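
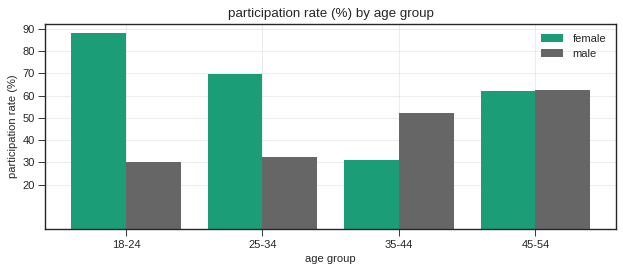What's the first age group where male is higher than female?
35-44

25-34: male ≈ 30 vs female ≈ 70 (not yet); 35-44: male ≈ 50 vs female ≈ 30 (first crossover).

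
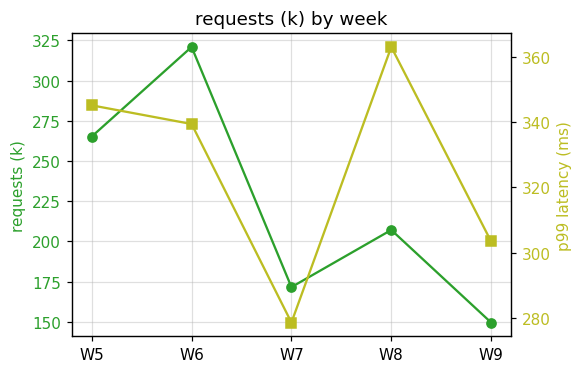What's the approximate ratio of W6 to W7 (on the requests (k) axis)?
≈ 1.78×

W6 ≈ 320, W7 ≈ 180; 320/180 ≈ 1.78.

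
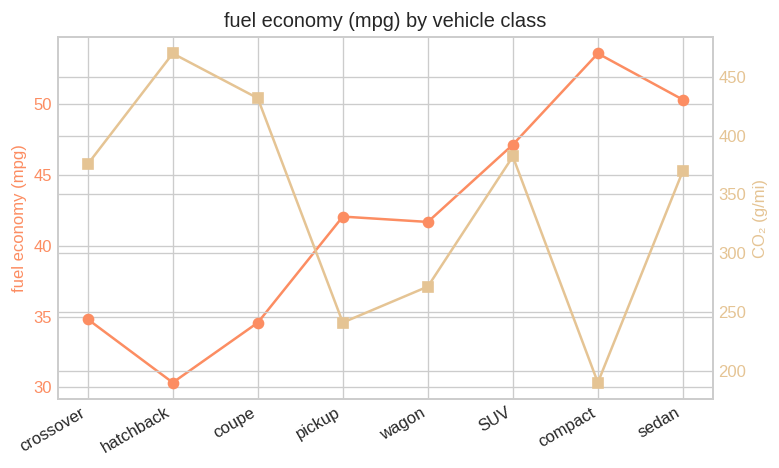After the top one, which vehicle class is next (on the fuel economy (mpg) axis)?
sedan

Top 3 (on the fuel economy (mpg) axis): compact ≈ 54, sedan ≈ 50, SUV ≈ 48.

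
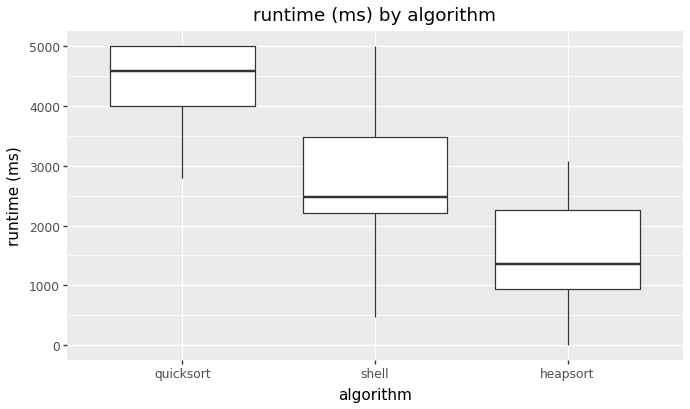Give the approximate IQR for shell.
≈ 1500

Q3 ≈ 3500, Q1 ≈ 2000; IQR ≈ 1500.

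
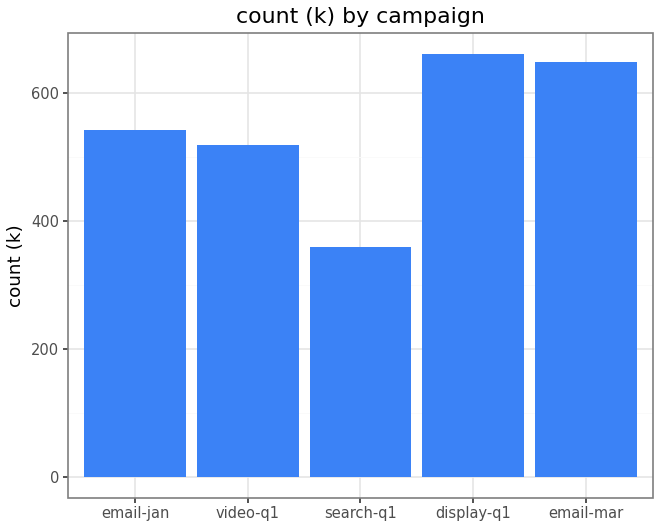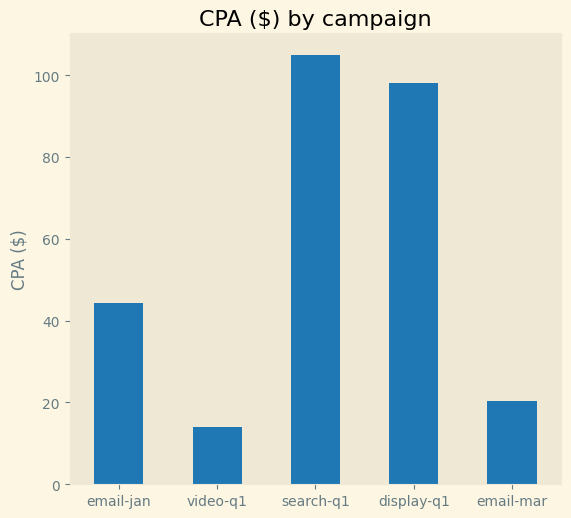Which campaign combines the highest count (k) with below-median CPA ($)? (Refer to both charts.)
Chart 2 median CPA ($) ≈ 40; below-median campaigns: video-q1, email-mar. Among those, email-mar has the highest count (k) (≈ 600).

email-mar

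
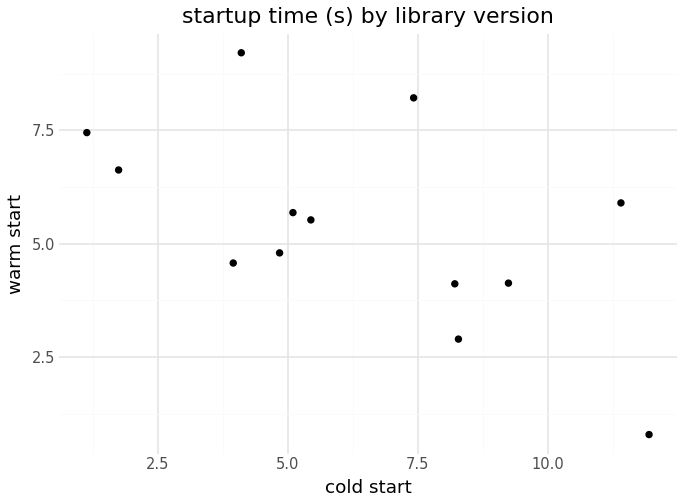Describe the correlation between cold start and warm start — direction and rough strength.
Points are negatively correlated; moderate (|r| ≈ 0.6).

negative, moderate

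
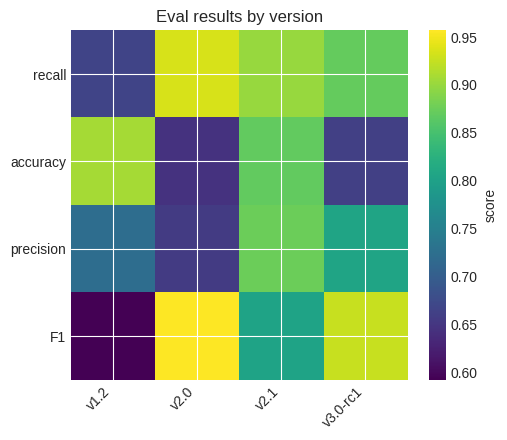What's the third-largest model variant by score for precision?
v1.2

Top 4 for precision: v2.1 ≈ 0.90, v3.0-rc1 ≈ 0.80, v1.2 ≈ 0.70, v2.0 ≈ 0.65.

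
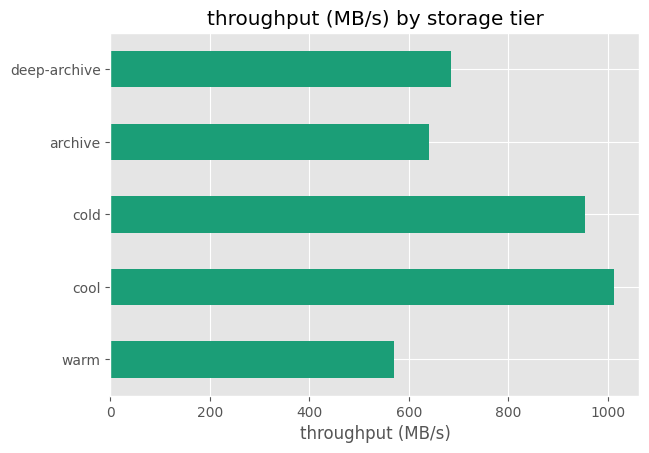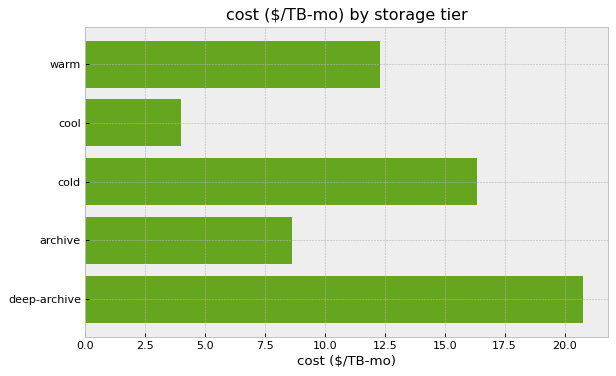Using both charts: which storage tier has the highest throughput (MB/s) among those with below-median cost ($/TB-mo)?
Chart 2 median cost ($/TB-mo) ≈ 12; below-median storage tiers: cool, archive. Among those, cool has the highest throughput (MB/s) (≈ 1000).

cool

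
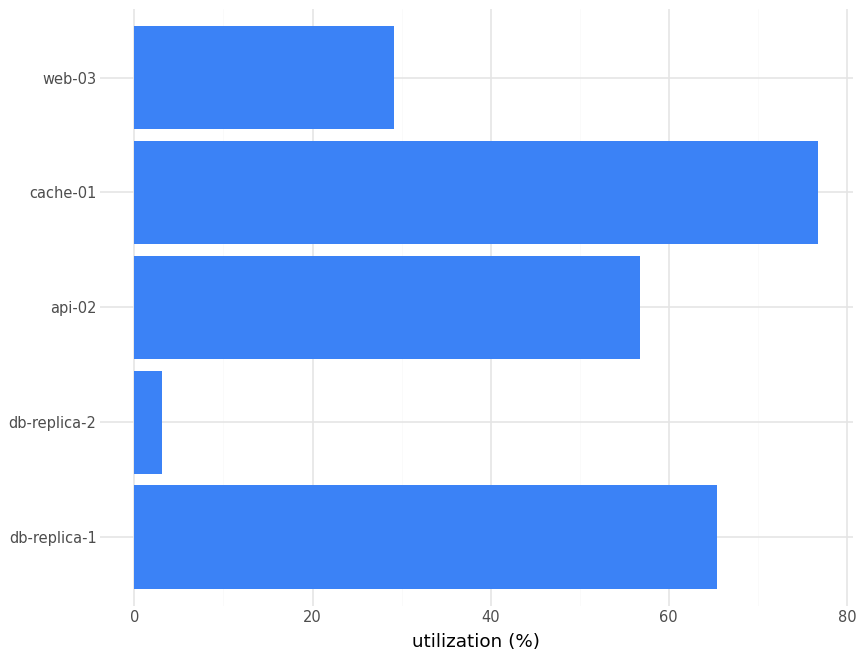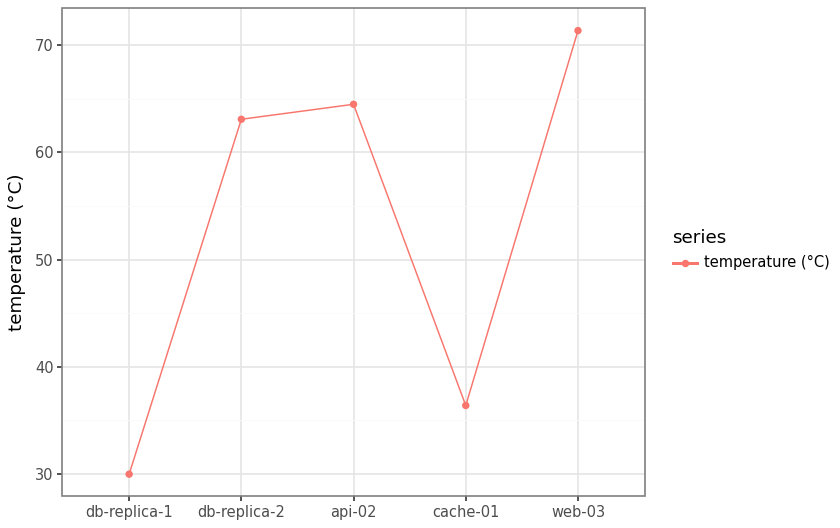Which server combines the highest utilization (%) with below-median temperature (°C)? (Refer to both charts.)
Chart 2 median temperature (°C) ≈ 60; below-median servers: db-replica-1, cache-01. Among those, cache-01 has the highest utilization (%) (≈ 80).

cache-01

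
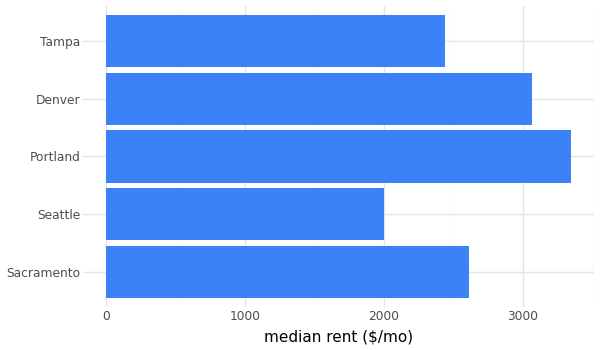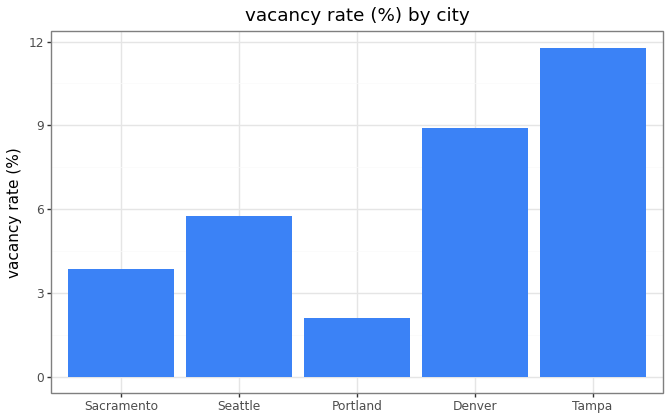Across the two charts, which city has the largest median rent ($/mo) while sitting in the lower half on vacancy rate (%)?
Chart 2 median vacancy rate (%) ≈ 6; below-median cities: Sacramento, Portland. Among those, Portland has the highest median rent ($/mo) (≈ 3500).

Portland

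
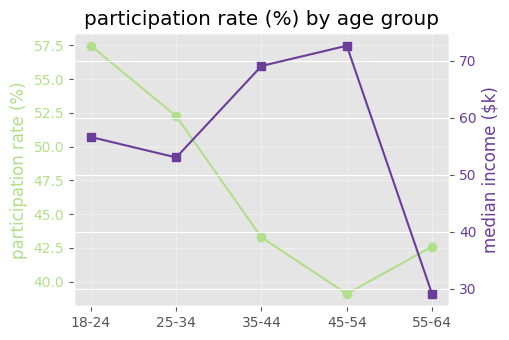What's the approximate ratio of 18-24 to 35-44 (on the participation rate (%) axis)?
≈ 1.32×

18-24 ≈ 58, 35-44 ≈ 44; 58/44 ≈ 1.32.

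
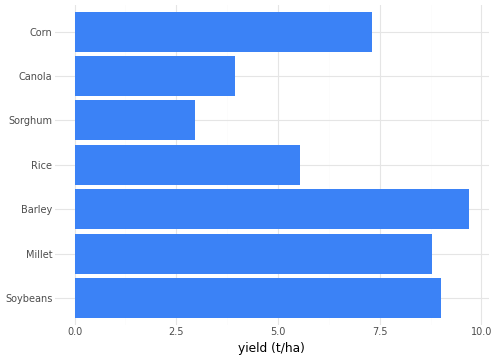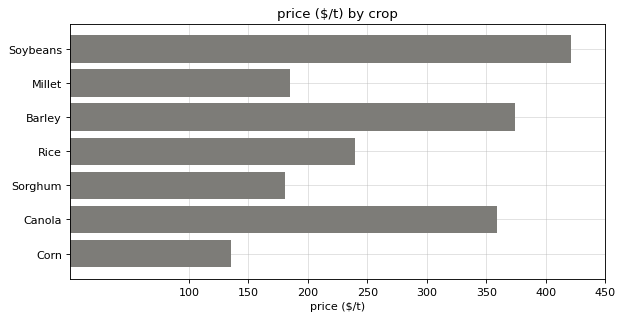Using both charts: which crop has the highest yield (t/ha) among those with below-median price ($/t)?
Chart 2 median price ($/t) ≈ 250; below-median crops: Millet, Sorghum, Corn. Among those, Millet has the highest yield (t/ha) (≈ 9).

Millet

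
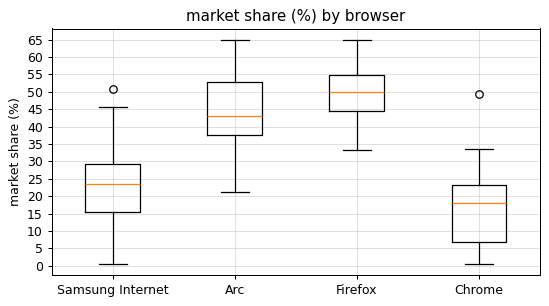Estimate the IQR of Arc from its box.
Q3 ≈ 55, Q1 ≈ 40; IQR ≈ 15.

≈ 15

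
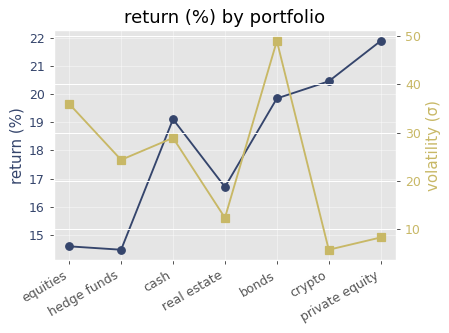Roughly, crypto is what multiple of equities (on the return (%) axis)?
crypto ≈ 20, equities ≈ 15; 20/15 ≈ 1.33.

≈ 1.33×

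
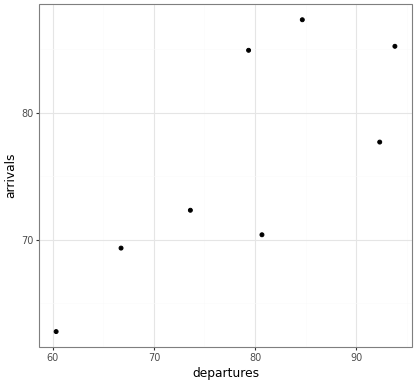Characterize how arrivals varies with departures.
positive, strong

Points are positively correlated; strong (|r| ≈ 0.8).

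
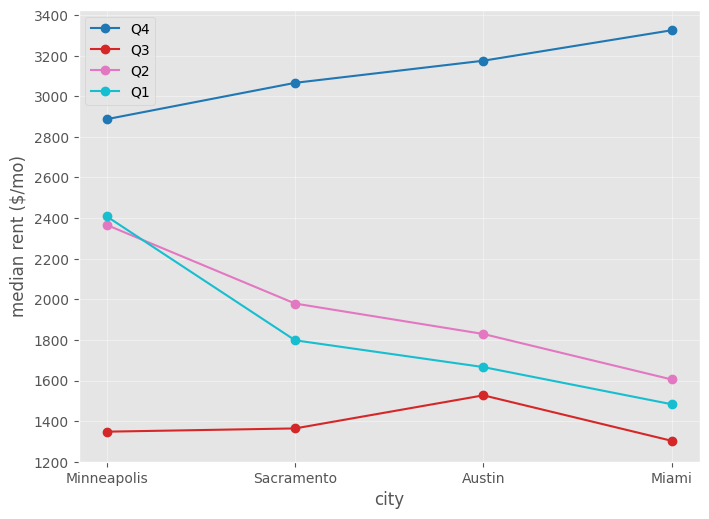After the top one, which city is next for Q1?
Top 3 for Q1: Minneapolis ≈ 2400, Sacramento ≈ 1800, Austin ≈ 1600.

Sacramento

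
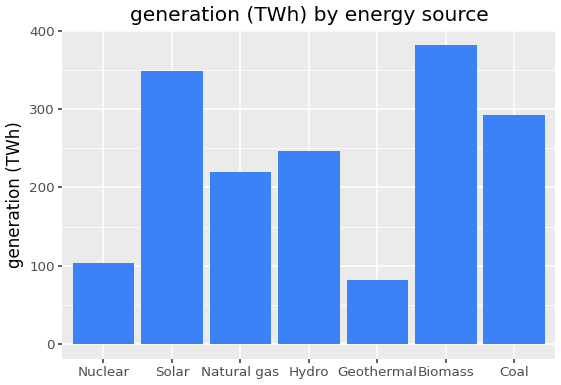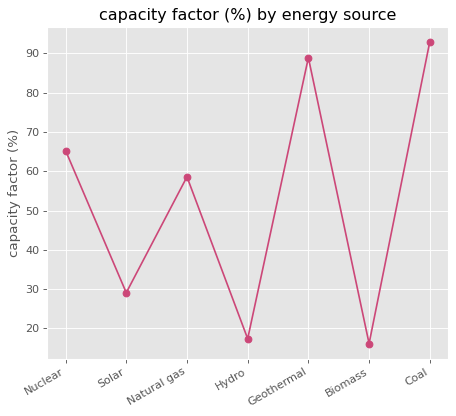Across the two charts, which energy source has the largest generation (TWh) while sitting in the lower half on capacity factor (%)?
Chart 2 median capacity factor (%) ≈ 60; below-median energy sources: Solar, Hydro, Biomass. Among those, Biomass has the highest generation (TWh) (≈ 400).

Biomass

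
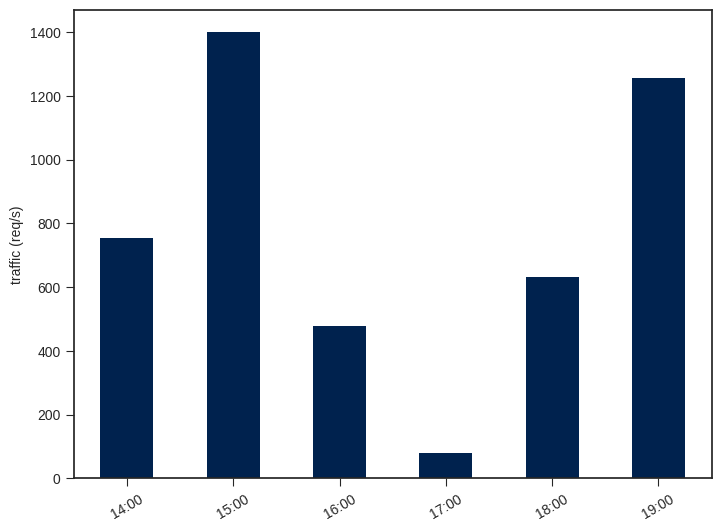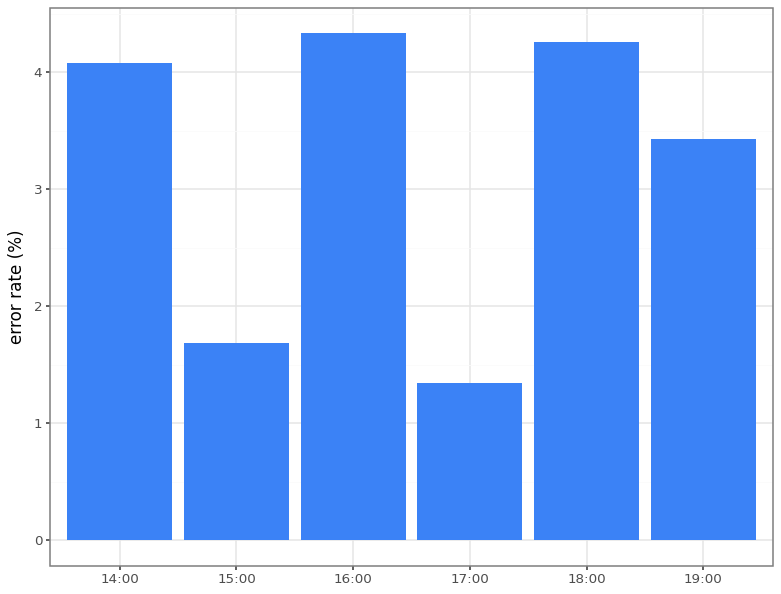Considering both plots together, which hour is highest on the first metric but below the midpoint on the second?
15:00

Chart 2 median error rate (%) ≈ 4; below-median hours: 15:00, 17:00, 19:00. Among those, 15:00 has the highest traffic (req/s) (≈ 1400).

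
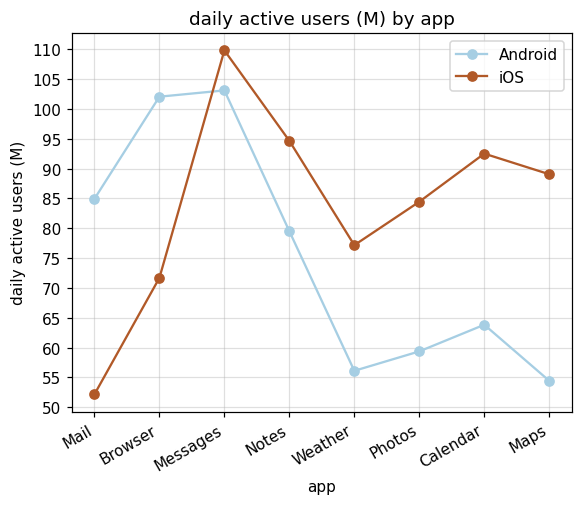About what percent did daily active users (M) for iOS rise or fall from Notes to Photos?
≈ -10.5%

Notes ≈ 95, Photos ≈ 85; (85 − 95) / 95 ≈ -10.5%.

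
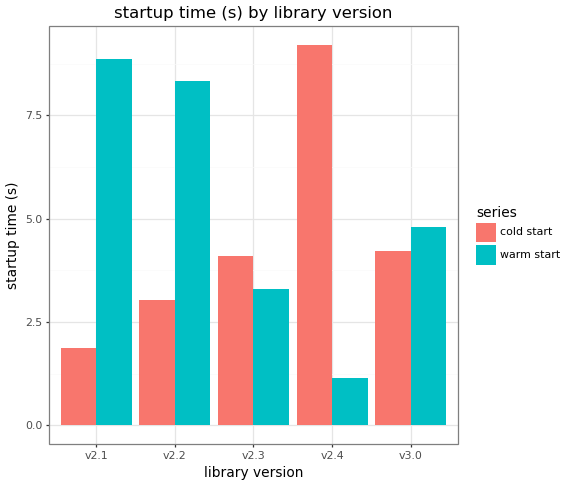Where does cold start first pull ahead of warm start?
v2.2: cold start ≈ 3 vs warm start ≈ 8 (not yet); v2.3: cold start ≈ 4 vs warm start ≈ 3 (first crossover).

v2.3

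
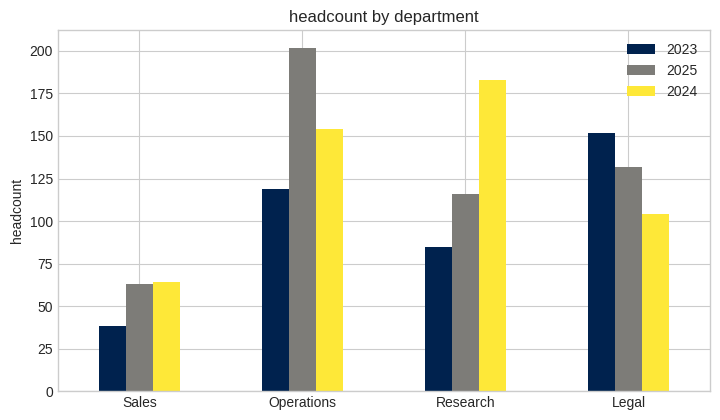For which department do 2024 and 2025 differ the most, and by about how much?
Research: 2024 ≈ 180, 2025 ≈ 120 → gap ≈ 60. Next-largest (Operations) is only ≈ 40.

Research, ≈ 60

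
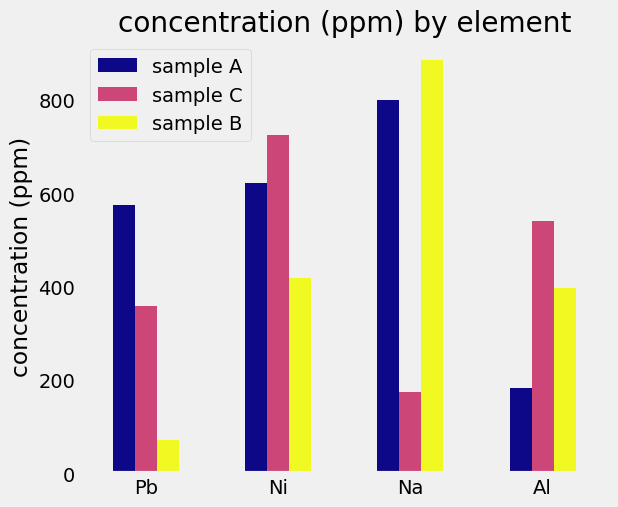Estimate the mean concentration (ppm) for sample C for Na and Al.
(200 + 500) / 2 ≈ 350.

≈ 350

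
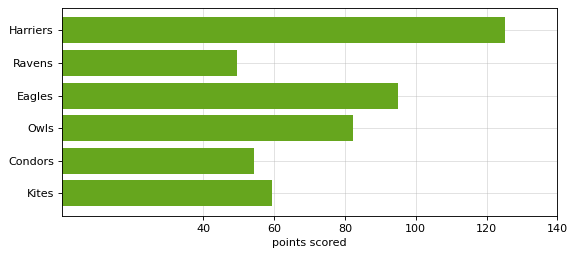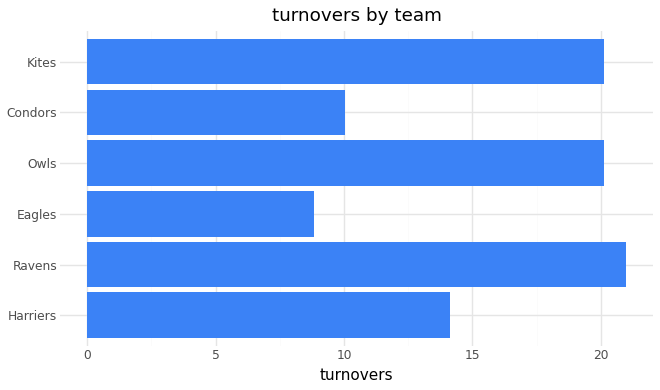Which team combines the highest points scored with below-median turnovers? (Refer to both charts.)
Chart 2 median turnovers ≈ 18; below-median teams: Harriers, Eagles, Condors. Among those, Harriers has the highest points scored (≈ 120).

Harriers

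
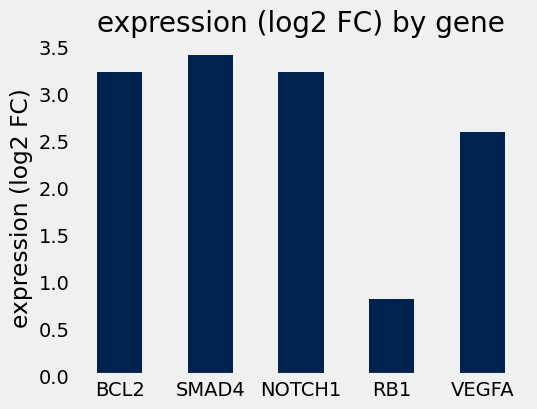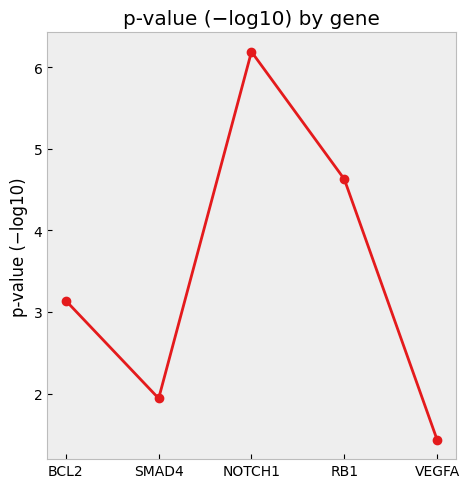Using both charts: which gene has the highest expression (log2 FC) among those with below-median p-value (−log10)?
SMAD4

Chart 2 median p-value (−log10) ≈ 3; below-median genes: SMAD4, VEGFA. Among those, SMAD4 has the highest expression (log2 FC) (≈ 3.5).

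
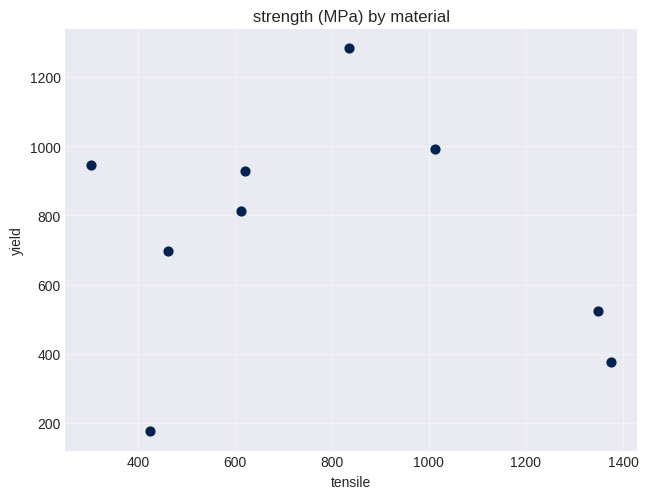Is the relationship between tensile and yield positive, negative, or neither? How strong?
Points are roughly uncorrelated; weak (|r| ≈ 0.2).

no clear correlation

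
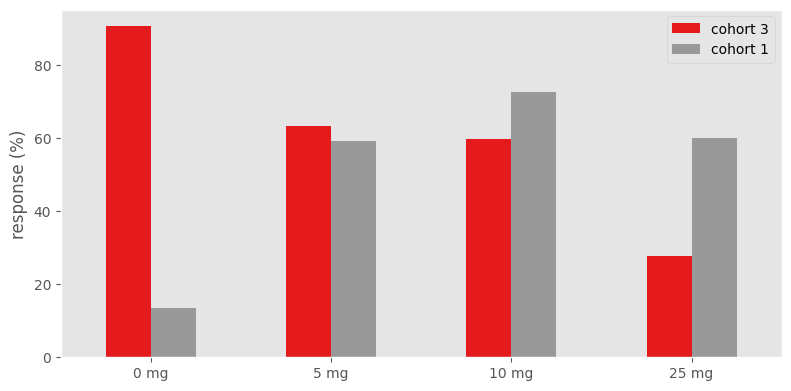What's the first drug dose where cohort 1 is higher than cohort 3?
5 mg: cohort 1 ≈ 60 vs cohort 3 ≈ 60 (not yet); 10 mg: cohort 1 ≈ 70 vs cohort 3 ≈ 60 (first crossover).

10 mg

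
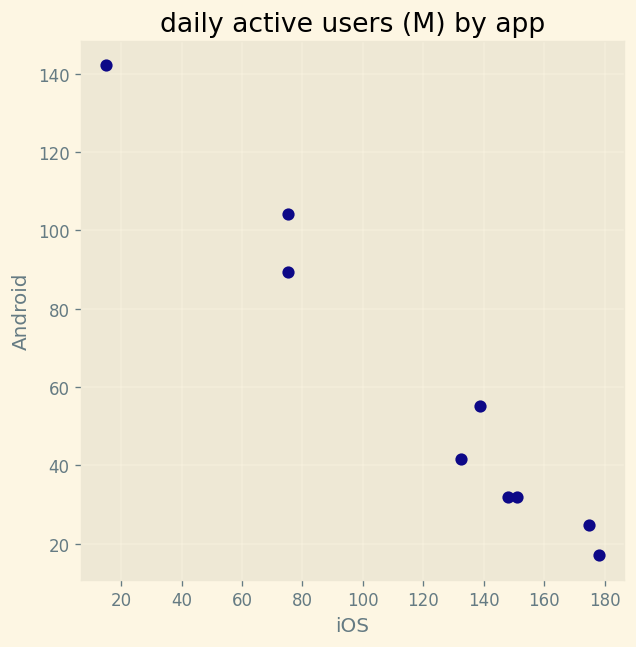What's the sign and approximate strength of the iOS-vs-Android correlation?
Points are negatively correlated; strong (|r| ≈ 1.0).

negative, strong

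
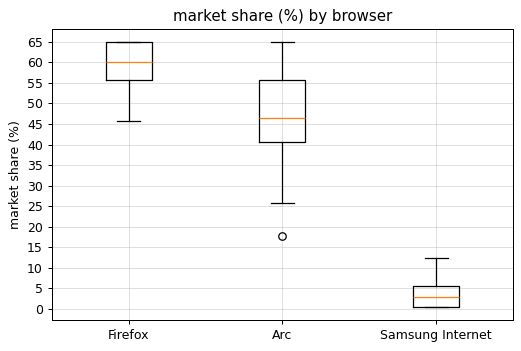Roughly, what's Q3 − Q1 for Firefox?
Q3 ≈ 65, Q1 ≈ 55; IQR ≈ 10.

≈ 10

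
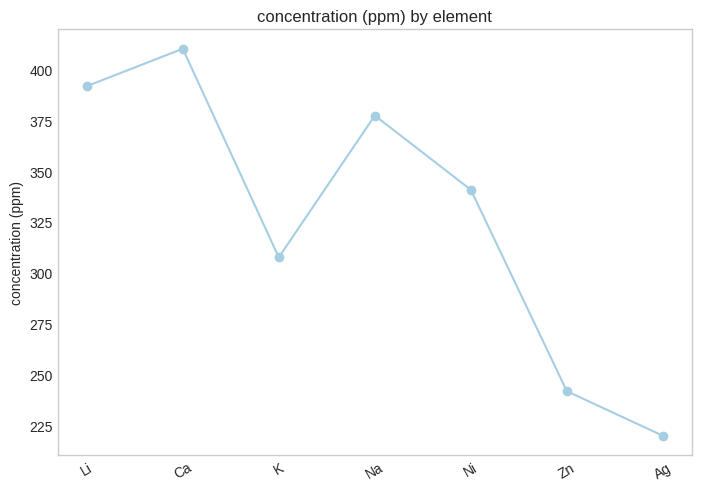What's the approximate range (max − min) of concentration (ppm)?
≈ 200

Max Ca ≈ 420, min Ag ≈ 220; range ≈ 200.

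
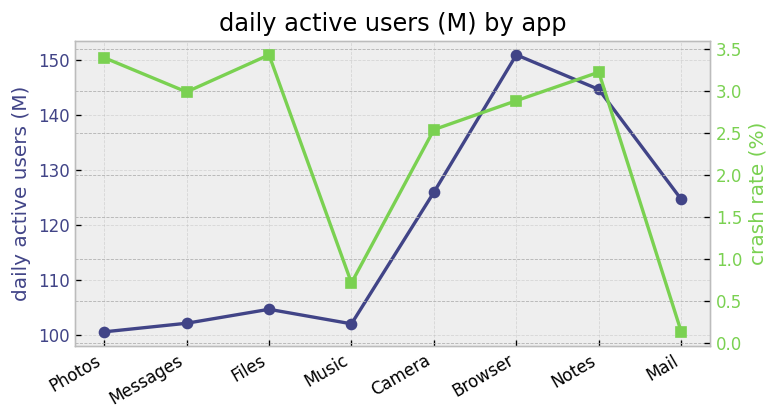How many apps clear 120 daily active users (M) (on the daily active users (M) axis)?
Above 120: Camera, Browser, Notes, Mail.

4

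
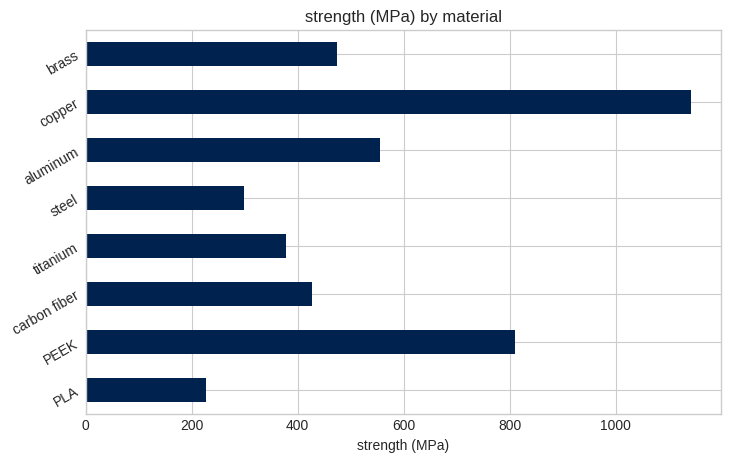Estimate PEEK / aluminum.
≈ 1.33×

PEEK ≈ 800, aluminum ≈ 600; 800/600 ≈ 1.33.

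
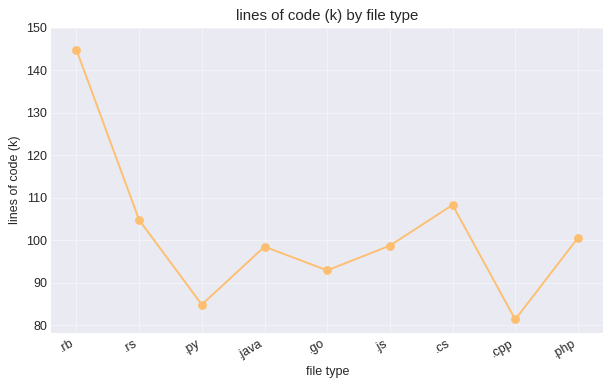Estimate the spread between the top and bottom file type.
Max .rb ≈ 140, min .cpp ≈ 80; range ≈ 60.

≈ 60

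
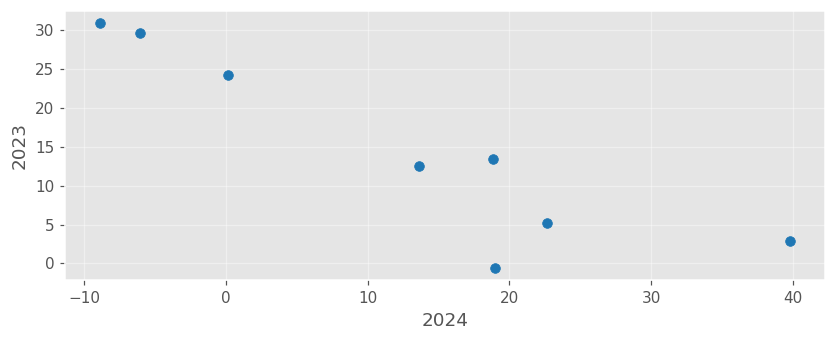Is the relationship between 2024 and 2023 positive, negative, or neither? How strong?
negative, strong

Points are negatively correlated; strong (|r| ≈ 0.9).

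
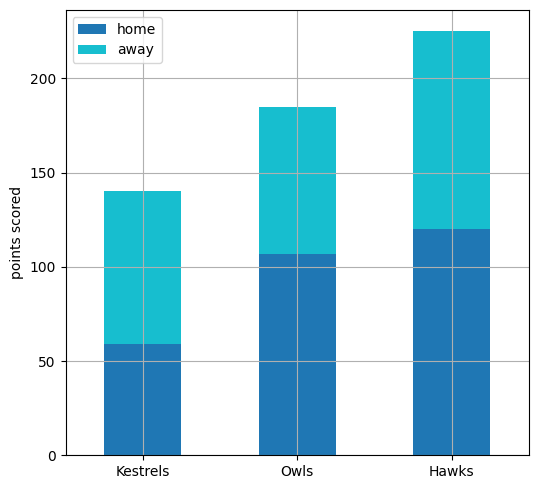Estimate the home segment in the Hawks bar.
home top ≈ 120, bottom ≈ 0; segment ≈ 120.

≈ 120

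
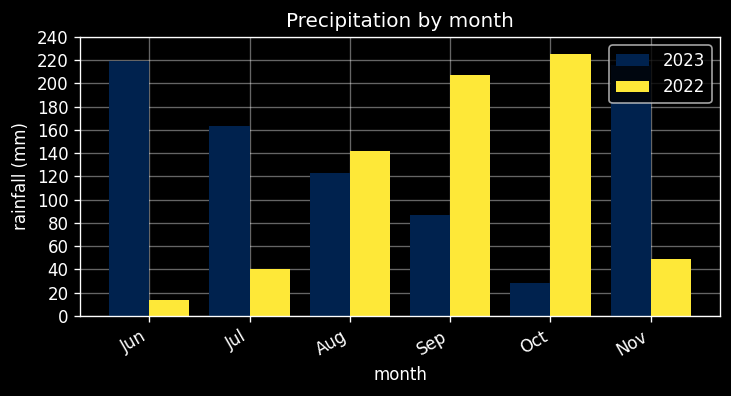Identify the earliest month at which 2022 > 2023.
Jul: 2022 ≈ 40 vs 2023 ≈ 160 (not yet); Aug: 2022 ≈ 140 vs 2023 ≈ 120 (first crossover).

Aug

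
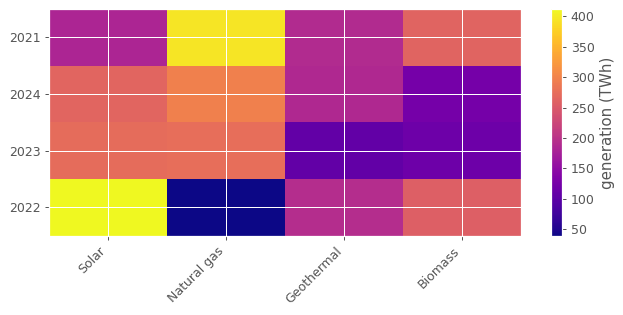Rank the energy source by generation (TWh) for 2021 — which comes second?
Top 3 for 2021: Natural gas ≈ 400, Biomass ≈ 250, Geothermal ≈ 200.

Biomass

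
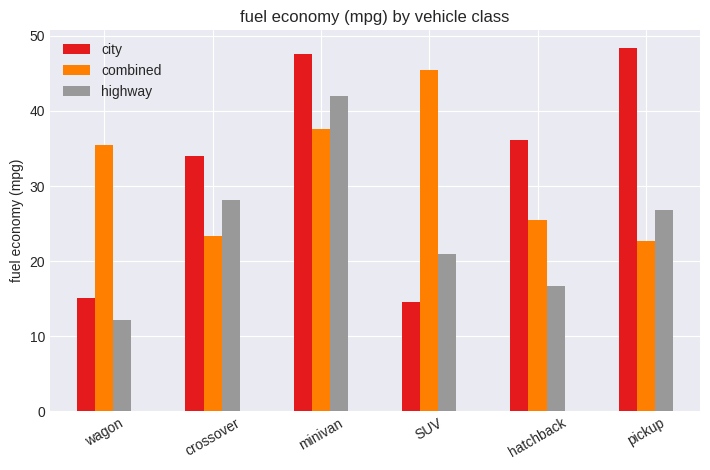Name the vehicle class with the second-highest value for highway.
Top 3 for highway: minivan ≈ 40, crossover ≈ 30, pickup ≈ 25.

crossover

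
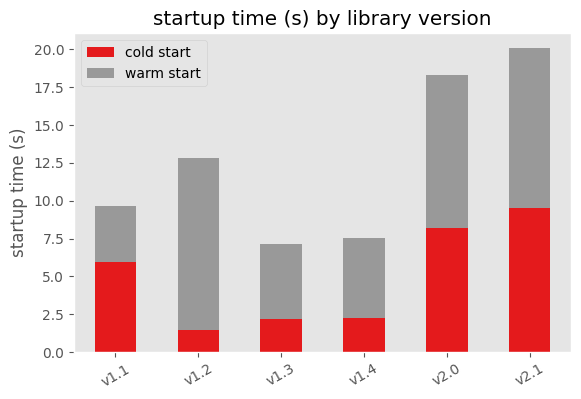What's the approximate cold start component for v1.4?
≈ 2

cold start top ≈ 2, bottom ≈ 0; segment ≈ 2.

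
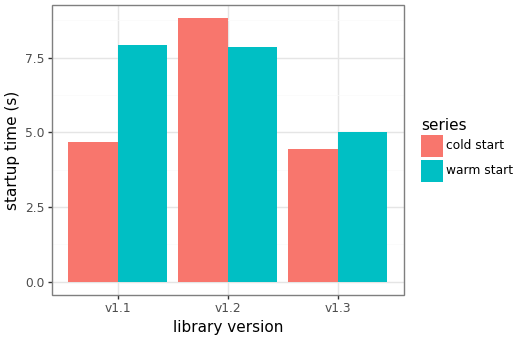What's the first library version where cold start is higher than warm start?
v1.1: cold start ≈ 5 vs warm start ≈ 8 (not yet); v1.2: cold start ≈ 9 vs warm start ≈ 8 (first crossover).

v1.2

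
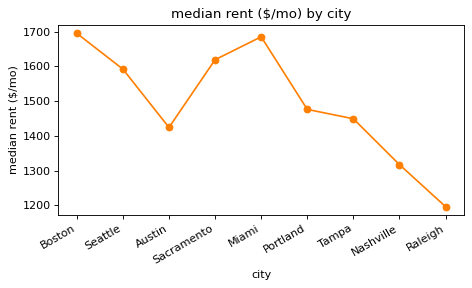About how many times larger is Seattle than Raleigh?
Seattle ≈ 1600, Raleigh ≈ 1200; 1600/1200 ≈ 1.33.

≈ 1.33×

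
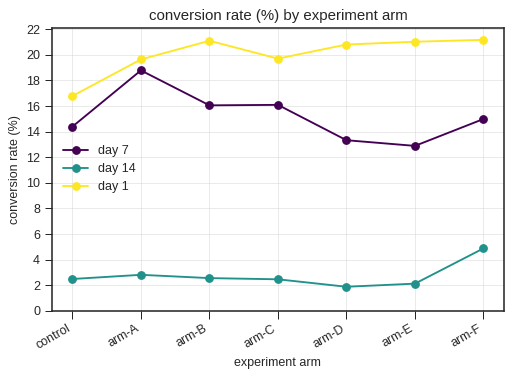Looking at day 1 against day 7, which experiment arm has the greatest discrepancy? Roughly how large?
arm-E, ≈ 10 %

arm-E: day 1 ≈ 22, day 7 ≈ 12 → gap ≈ 10. Next-largest (arm-D) is only ≈ 6.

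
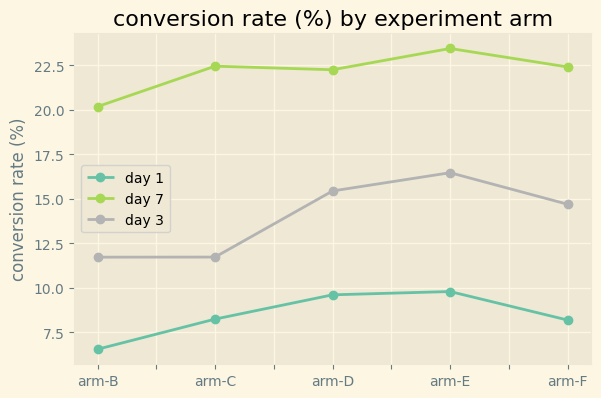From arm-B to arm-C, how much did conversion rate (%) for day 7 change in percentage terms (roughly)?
≈ +10%

arm-B ≈ 20, arm-C ≈ 22; (22 − 20) / 20 ≈ +10%.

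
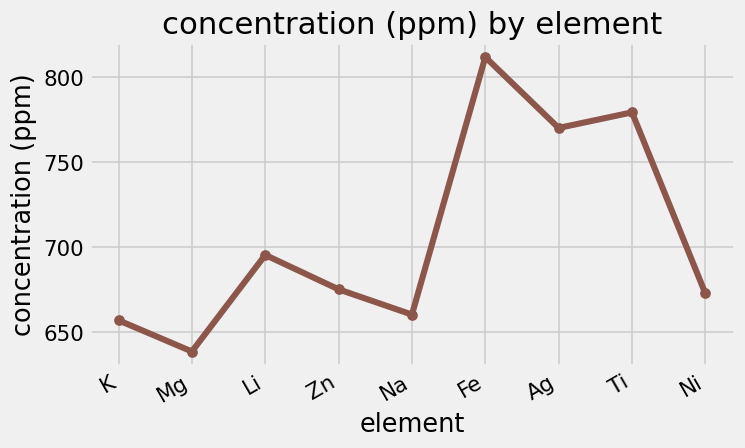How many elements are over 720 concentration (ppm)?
Above 720: Fe, Ag, Ti.

3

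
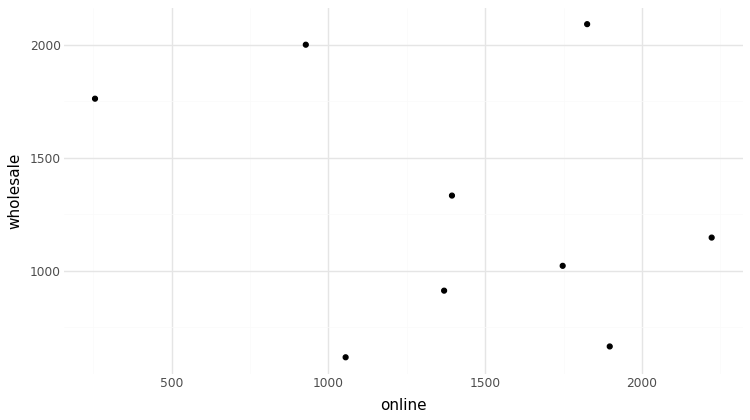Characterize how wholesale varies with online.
negative, weak

Points are negatively correlated; weak (|r| ≈ 0.3).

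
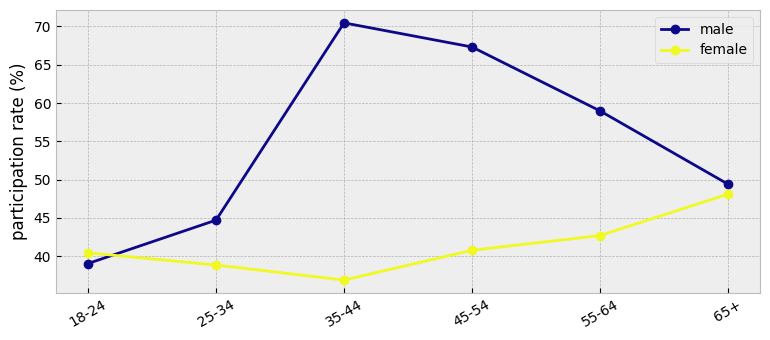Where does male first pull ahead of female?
18-24: male ≈ 40 vs female ≈ 40 (not yet); 25-34: male ≈ 45 vs female ≈ 40 (first crossover).

25-34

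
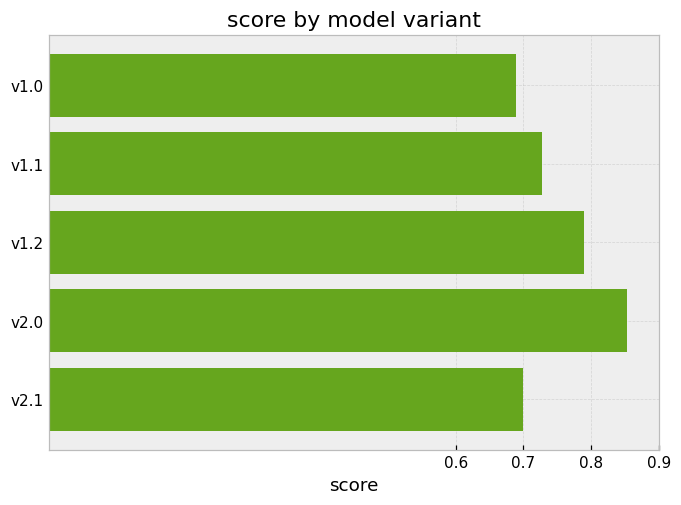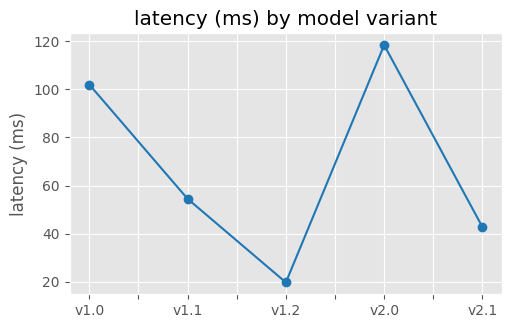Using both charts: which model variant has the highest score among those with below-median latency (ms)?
Chart 2 median latency (ms) ≈ 60; below-median model variants: v1.2, v2.1. Among those, v1.2 has the highest score (≈ 0.8).

v1.2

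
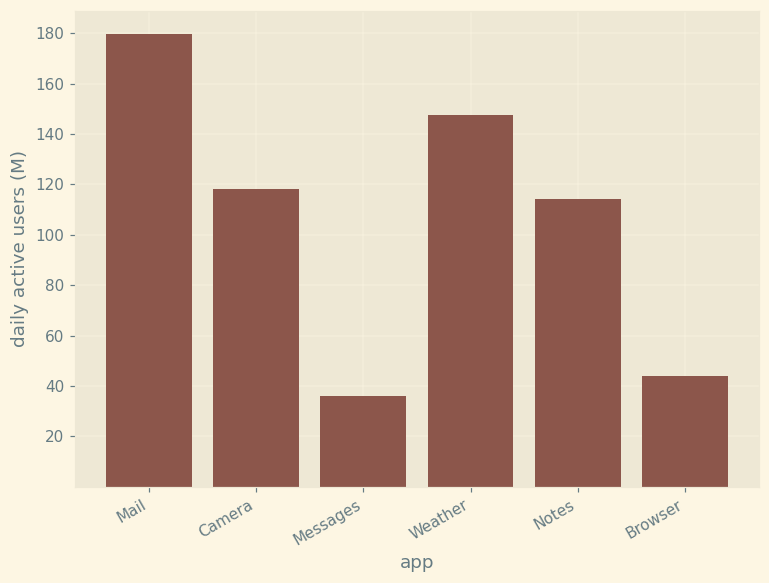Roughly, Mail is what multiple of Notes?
≈ 1.5×

Mail ≈ 180, Notes ≈ 120; 180/120 ≈ 1.5.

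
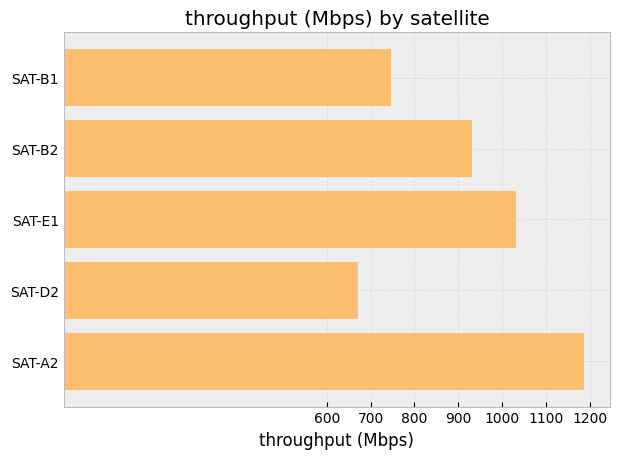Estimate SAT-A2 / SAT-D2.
SAT-A2 ≈ 1200, SAT-D2 ≈ 700; 1200/700 ≈ 1.71.

≈ 1.71×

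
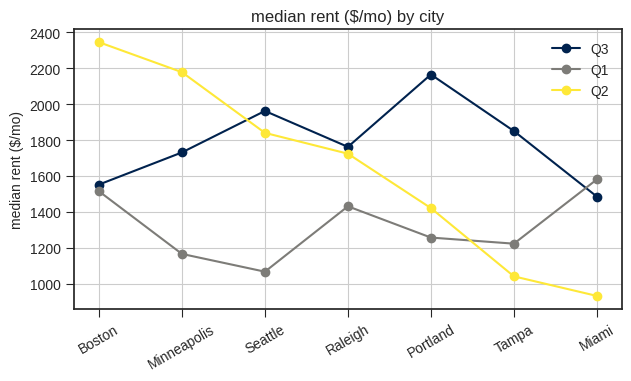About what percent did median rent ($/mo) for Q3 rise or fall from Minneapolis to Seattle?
≈ +11.1%

Minneapolis ≈ 1800, Seattle ≈ 2000; (2000 − 1800) / 1800 ≈ +11.1%.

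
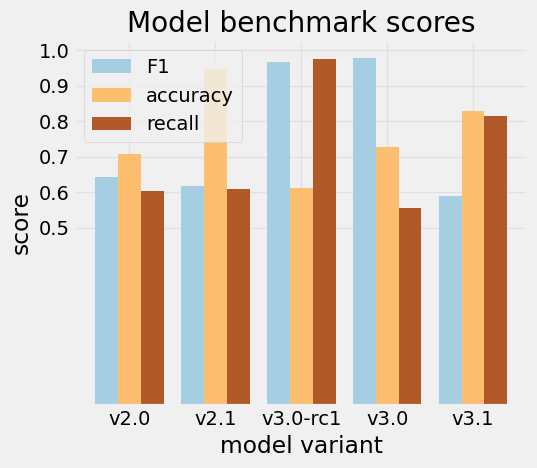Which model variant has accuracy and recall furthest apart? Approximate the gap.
v3.0-rc1, ≈ 0.4

v3.0-rc1: accuracy ≈ 0.6, recall ≈ 1.0 → gap ≈ 0.4. Next-largest (v2.1) is only ≈ 0.3.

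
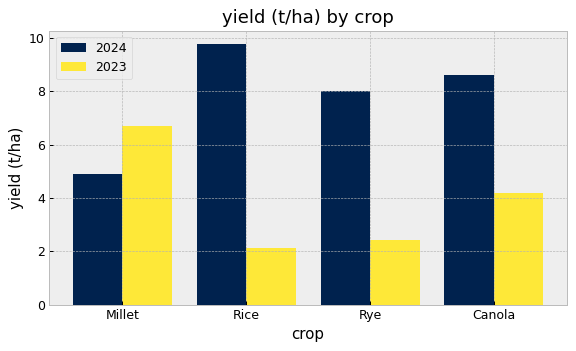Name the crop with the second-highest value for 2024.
Canola

Top 3 for 2024: Rice ≈ 10, Canola ≈ 9, Rye ≈ 8.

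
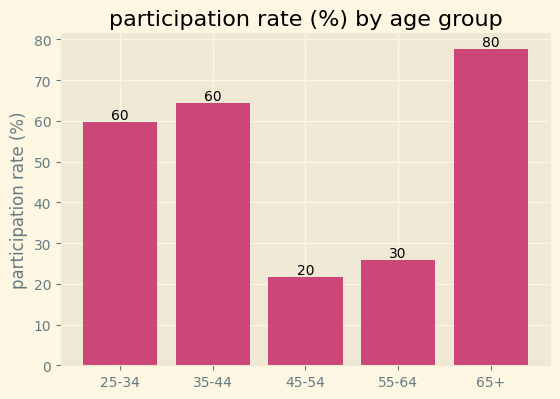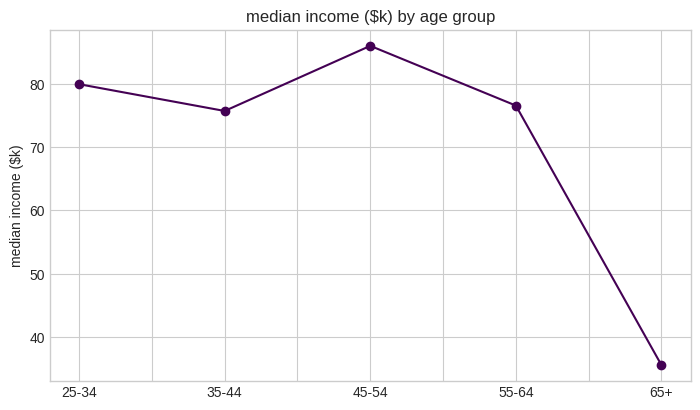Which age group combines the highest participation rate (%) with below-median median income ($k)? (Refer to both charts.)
Chart 2 median median income ($k) ≈ 80; below-median age groups: 35-44, 65+. Among those, 65+ has the highest participation rate (%) (≈ 80).

65+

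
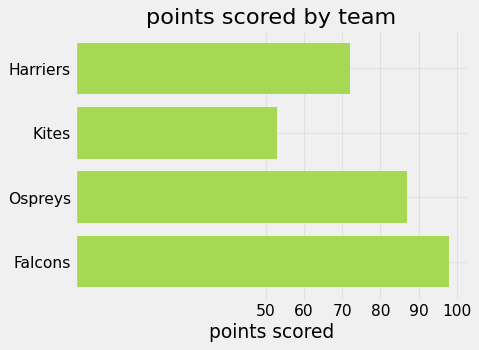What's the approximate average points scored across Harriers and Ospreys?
(70 + 90) / 2 ≈ 80.

≈ 80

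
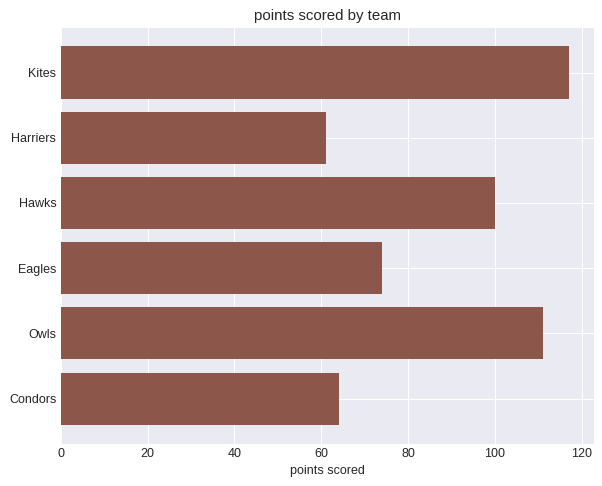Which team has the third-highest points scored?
Hawks

Top 4: Kites ≈ 120, Owls ≈ 110, Hawks ≈ 100, Eagles ≈ 70.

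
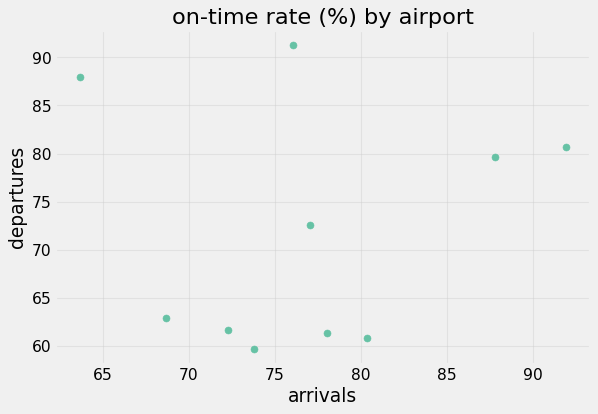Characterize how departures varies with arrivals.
no clear correlation

Points are roughly uncorrelated; weak (|r| ≈ 0.1).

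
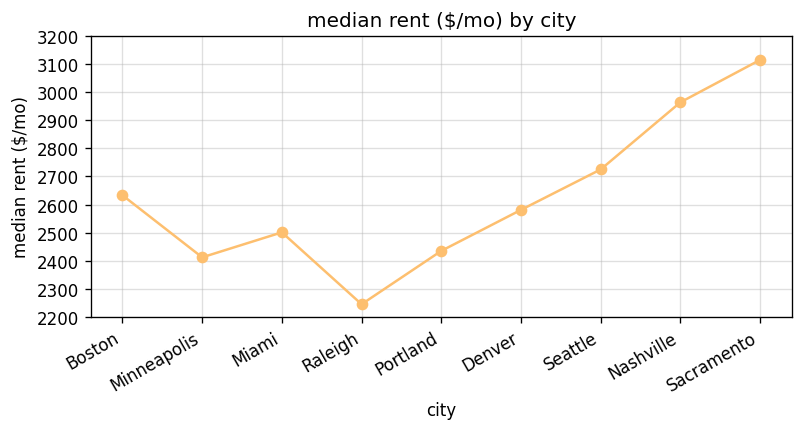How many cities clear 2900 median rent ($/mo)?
Above 2900: Nashville, Sacramento.

2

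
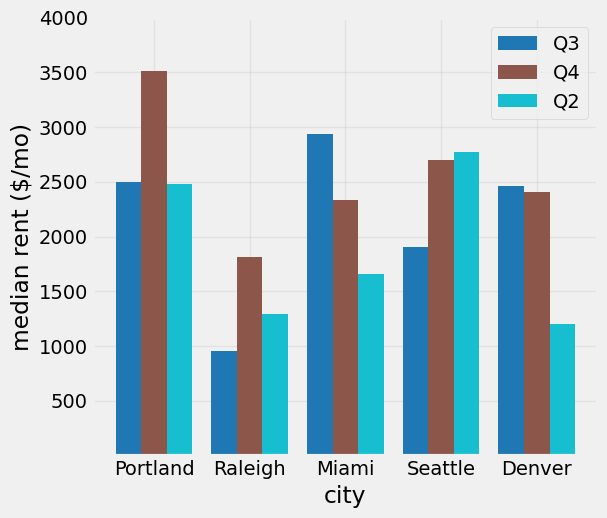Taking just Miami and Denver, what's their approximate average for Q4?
(2500 + 2500) / 2 ≈ 2500.

≈ 2500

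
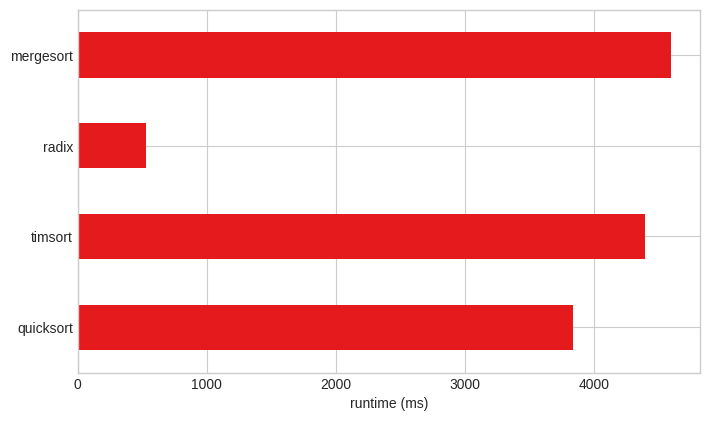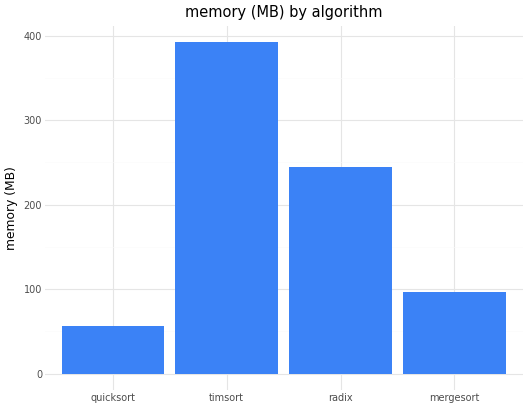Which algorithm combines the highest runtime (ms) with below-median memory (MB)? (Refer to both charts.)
Chart 2 median memory (MB) ≈ 150; below-median algorithms: quicksort, mergesort. Among those, mergesort has the highest runtime (ms) (≈ 4500).

mergesort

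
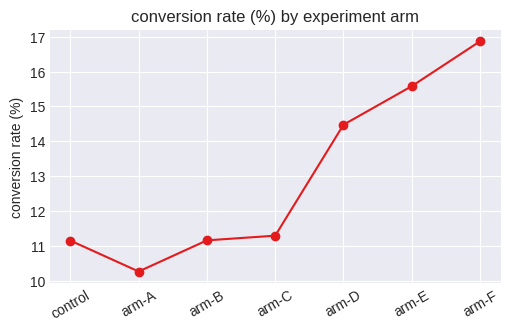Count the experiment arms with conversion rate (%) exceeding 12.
Above 12: arm-D, arm-E, arm-F.

3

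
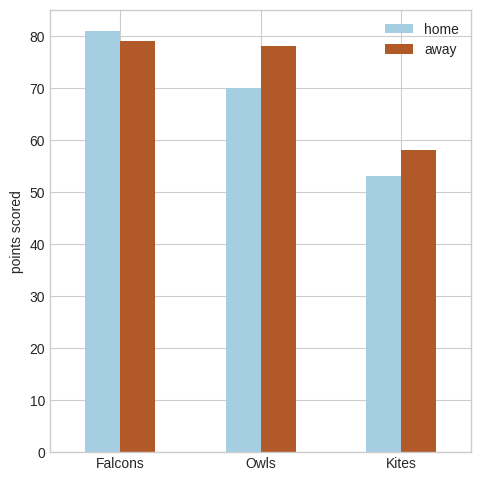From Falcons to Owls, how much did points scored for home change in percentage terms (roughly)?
≈ -12.5%

Falcons ≈ 80, Owls ≈ 70; (70 − 80) / 80 ≈ -12.5%.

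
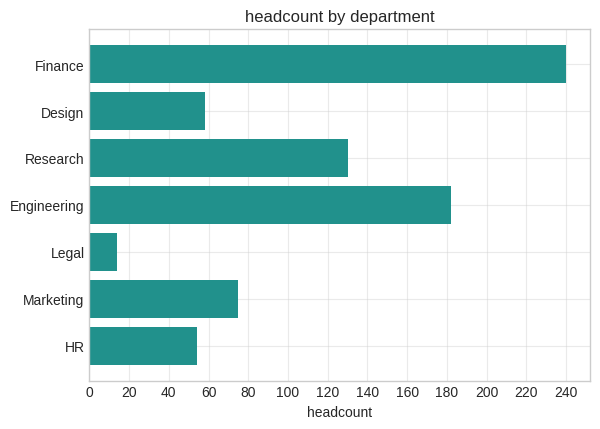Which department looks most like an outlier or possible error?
Finance

Finance ≈ 240; the rest sit between ≈ 20 and ≈ 180.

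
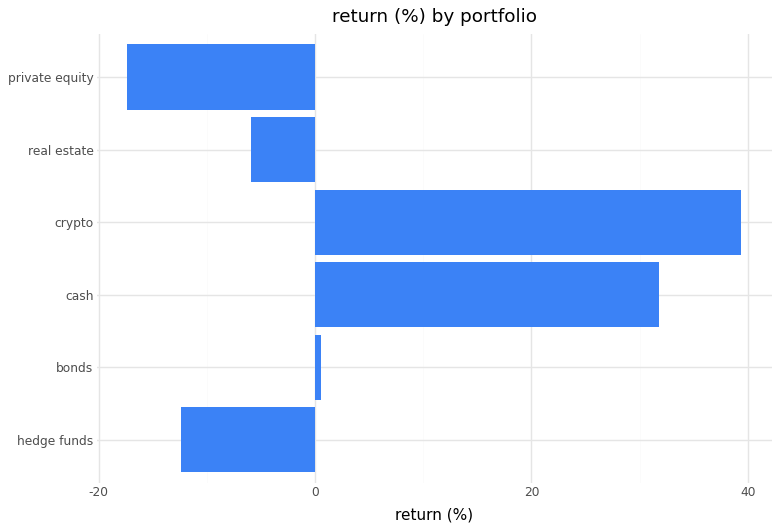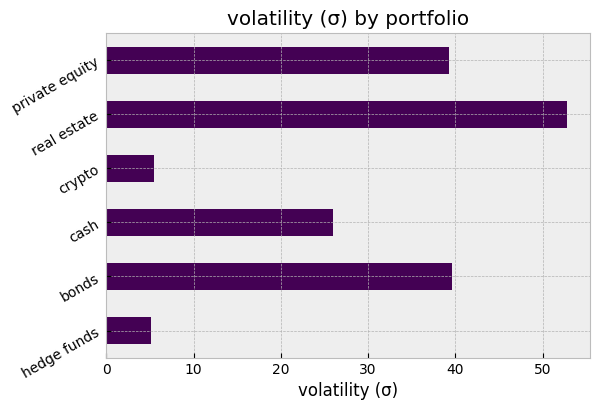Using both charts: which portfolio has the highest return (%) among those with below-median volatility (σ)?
Chart 2 median volatility (σ) ≈ 35; below-median portfolios: hedge funds, cash, crypto. Among those, crypto has the highest return (%) (≈ 40).

crypto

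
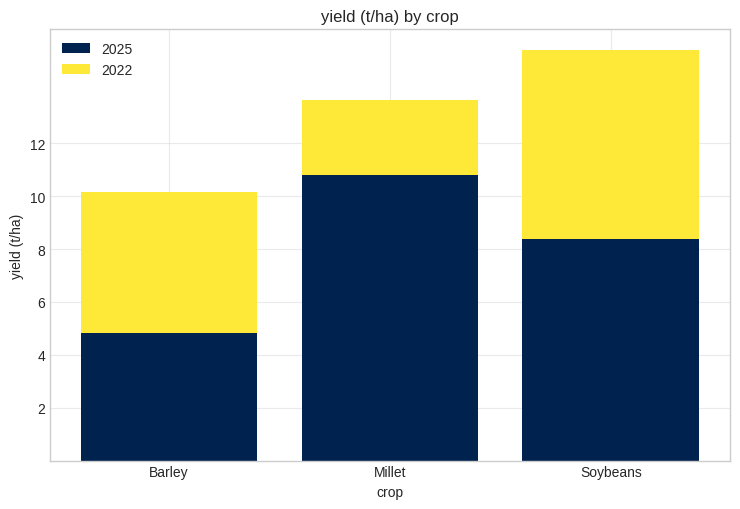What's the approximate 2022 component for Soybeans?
≈ 8

2022 top ≈ 16, bottom ≈ 8; segment ≈ 8.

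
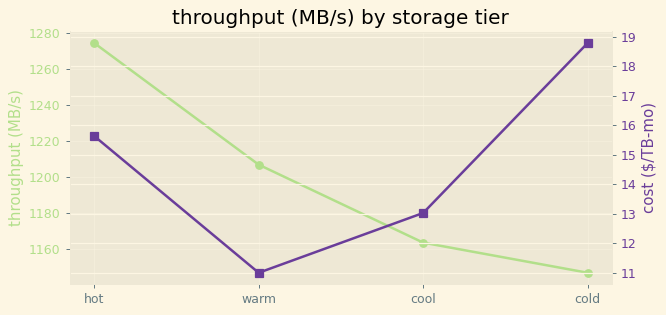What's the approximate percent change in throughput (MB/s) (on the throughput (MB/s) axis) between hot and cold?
≈ -10.9%

hot ≈ 1280, cold ≈ 1140; (1140 − 1280) / 1280 ≈ -10.9%.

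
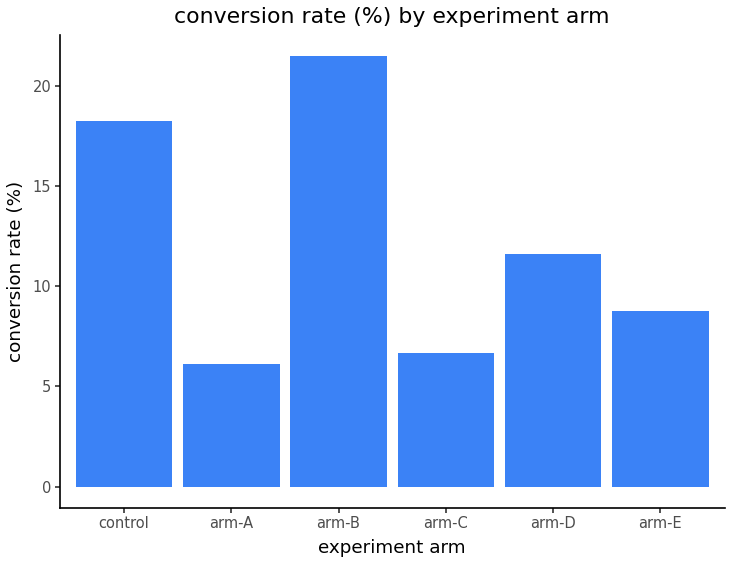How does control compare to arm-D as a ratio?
control ≈ 18, arm-D ≈ 12; 18/12 ≈ 1.5.

≈ 1.5×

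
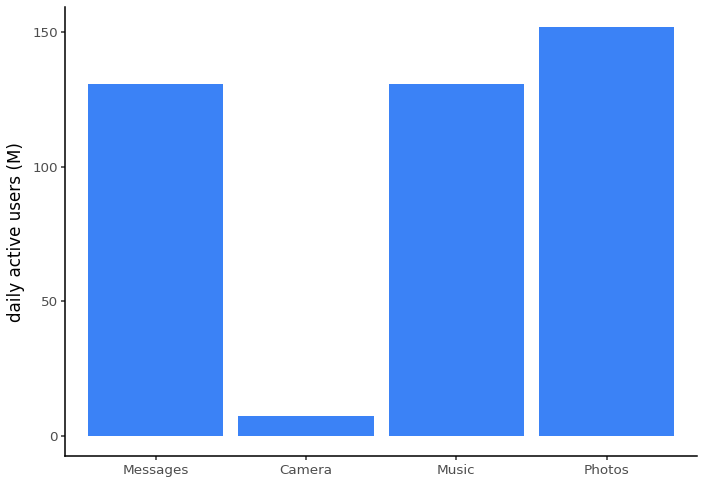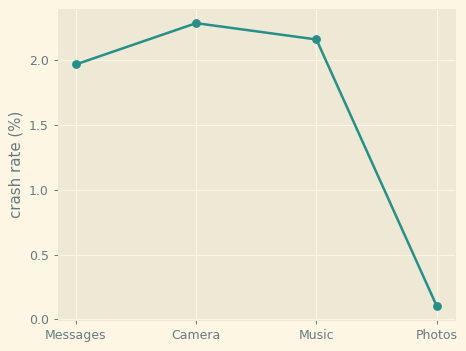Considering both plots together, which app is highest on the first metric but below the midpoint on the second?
Photos

Chart 2 median crash rate (%) ≈ 2; below-median apps: Messages, Photos. Among those, Photos has the highest daily active users (M) (≈ 160).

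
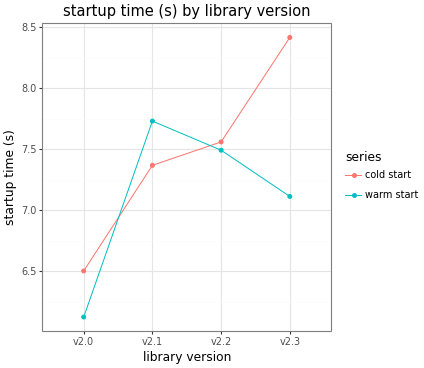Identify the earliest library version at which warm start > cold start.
v2.1

v2.0: warm start ≈ 6.2 vs cold start ≈ 6.6 (not yet); v2.1: warm start ≈ 7.8 vs cold start ≈ 7.4 (first crossover).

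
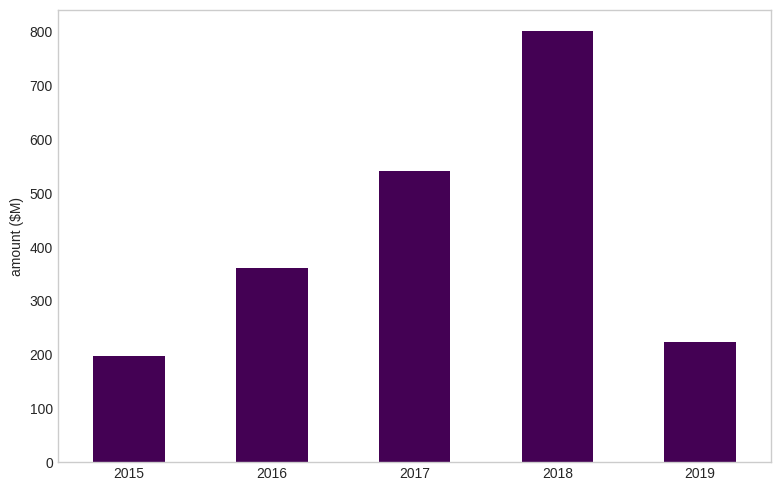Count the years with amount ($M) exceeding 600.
Above 600: 2018.

1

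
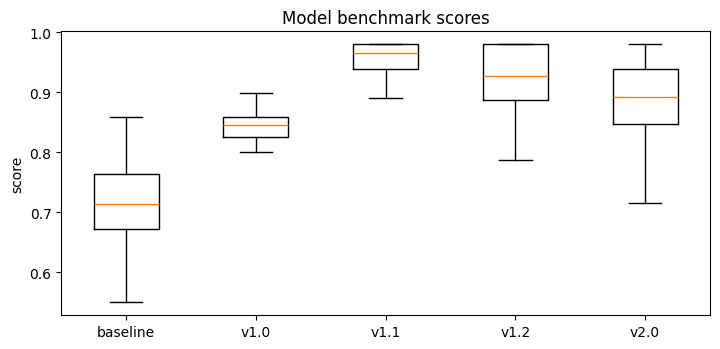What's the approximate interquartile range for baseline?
≈ 0.08

Q3 ≈ 0.76, Q1 ≈ 0.68; IQR ≈ 0.08.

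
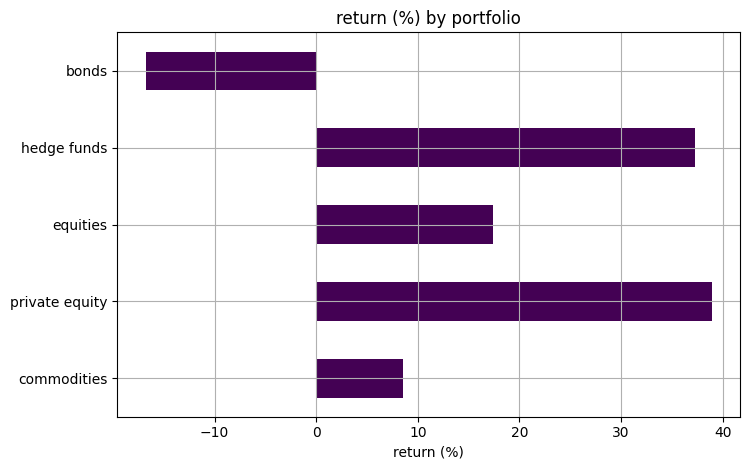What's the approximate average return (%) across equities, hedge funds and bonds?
≈ 12

(15 + 35 + -15) / 3 ≈ 12.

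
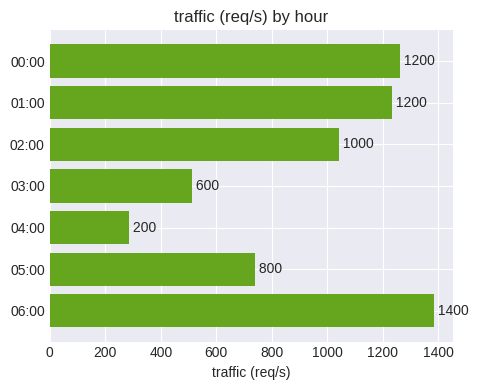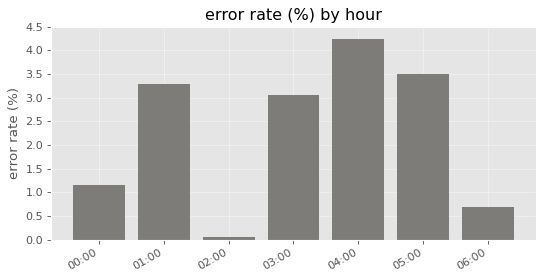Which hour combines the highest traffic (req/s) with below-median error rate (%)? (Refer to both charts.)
Chart 2 median error rate (%) ≈ 3; below-median hours: 00:00, 02:00, 06:00. Among those, 06:00 has the highest traffic (req/s) (≈ 1400).

06:00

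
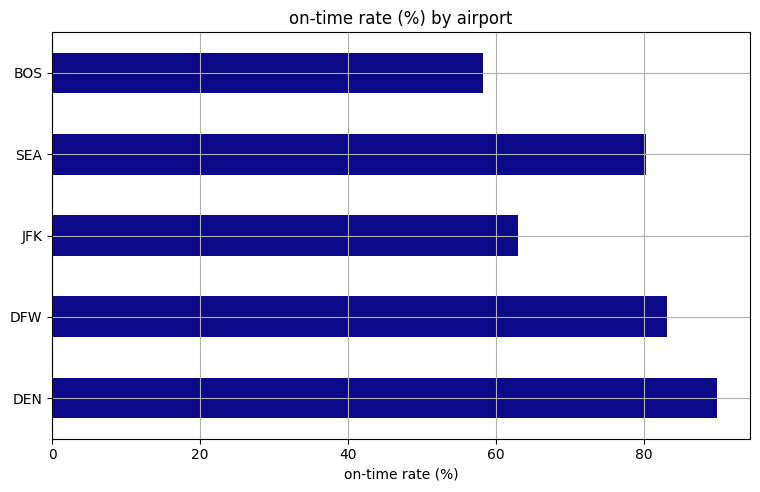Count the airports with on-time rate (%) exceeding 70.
3

Above 70: DEN, DFW, SEA.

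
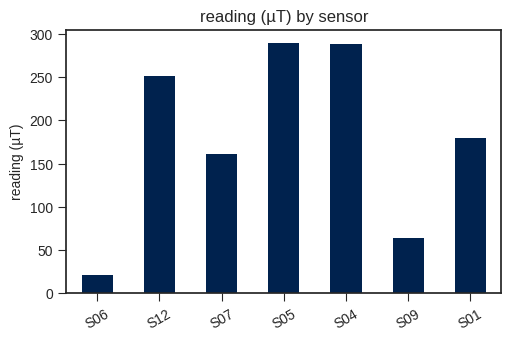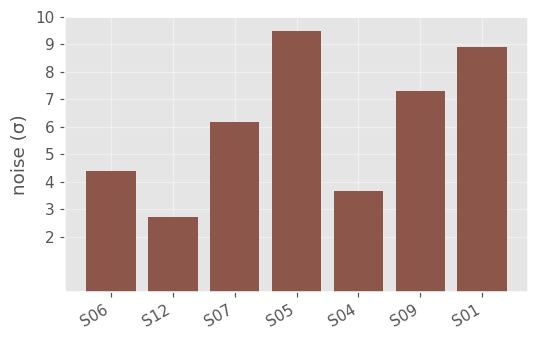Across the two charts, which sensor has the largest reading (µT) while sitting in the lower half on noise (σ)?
Chart 2 median noise (σ) ≈ 6; below-median sensors: S06, S12, S04. Among those, S04 has the highest reading (µT) (≈ 300).

S04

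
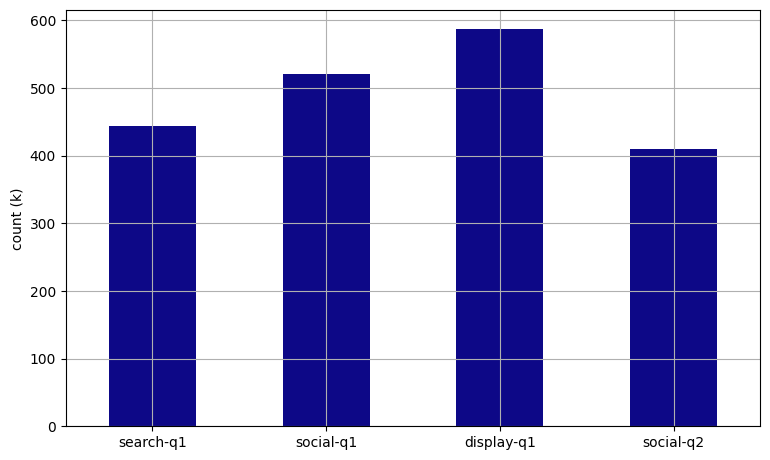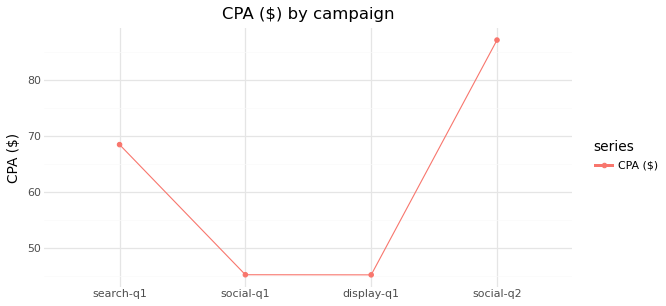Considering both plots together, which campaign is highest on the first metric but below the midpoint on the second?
Chart 2 median CPA ($) ≈ 60; below-median campaigns: social-q1, display-q1. Among those, display-q1 has the highest count (k) (≈ 600).

display-q1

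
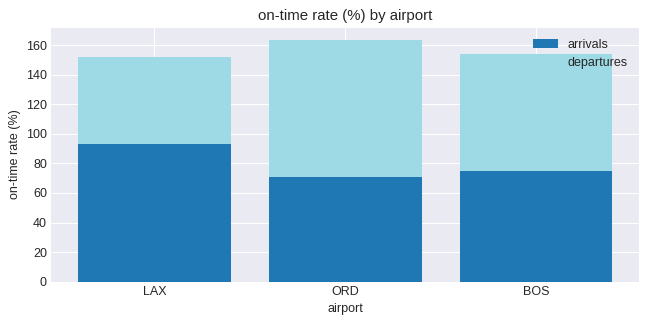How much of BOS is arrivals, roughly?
≈ 80

arrivals top ≈ 80, bottom ≈ 0; segment ≈ 80.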